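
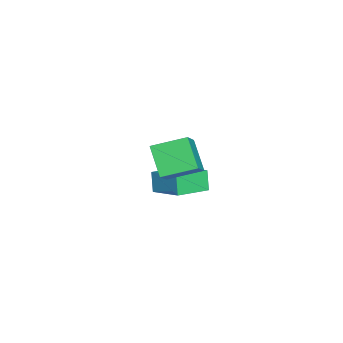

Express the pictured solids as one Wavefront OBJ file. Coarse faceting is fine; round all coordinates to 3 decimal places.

v 2.089 3.094 1.878
v 1.143 2.473 3.08
v 1.729 4.613 2.381
v 0.784 3.992 3.582
v 3.376 3.068 2.878
v 2.431 2.447 4.079
v 3.017 4.587 3.38
v 2.071 3.966 4.582
v -3.413 2.775 -2.391
v -3.846 2.621 -1.381
v -2.395 4.102 -1.752
v -2.828 3.948 -0.741
v -2.132 1.612 -2.019
v -2.565 1.458 -1.008
v -1.114 2.939 -1.379
v -1.547 2.785 -0.369
f 2 4 1
f 5 2 1
f 1 4 3
f 3 5 1
f 2 8 4
f 6 2 5
f 6 8 2
f 4 8 3
f 7 5 3
f 3 8 7
f 7 6 5
f 8 6 7
f 10 12 9
f 13 10 9
f 9 12 11
f 11 13 9
f 10 16 12
f 14 10 13
f 14 16 10
f 12 16 11
f 15 13 11
f 11 16 15
f 15 14 13
f 16 14 15



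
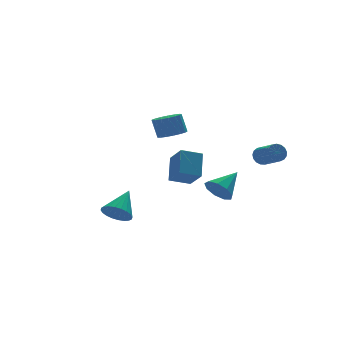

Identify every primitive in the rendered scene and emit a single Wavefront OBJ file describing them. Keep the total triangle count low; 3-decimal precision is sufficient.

v 2.221 -0.188 -2.199
v 2.761 -0.624 -2.804
v 3.679 0.368 -1.301
v 2.654 -0.035 -2.996
v 2.345 0.483 -2.816
v 1.979 0.687 -2.347
v 1.725 0.481 -1.809
v 1.704 -0.038 -1.453
v 1.925 -0.627 -1.447
v 2.285 -1.011 -1.793
v 2.615 -1.01 -2.328
v 3.73 -2.213 0.836
v 4.11 -1.966 1.229
v 4.25 -3.281 1.917
v 3.87 -3.527 1.524
v 3.853 -1.93 1.351
v 3.993 -3.245 2.039
v 3.567 -1.959 1.355
v 3.707 -3.273 2.042
v 3.318 -2.046 1.239
v 3.458 -3.36 1.927
v 3.164 -2.171 1.032
v 3.304 -3.485 1.72
v 3.14 -2.305 0.779
v 3.28 -3.62 1.467
v 3.251 -2.419 0.54
v 3.391 -3.733 1.228
v 3.471 -2.485 0.368
v 3.611 -3.8 1.056
v 3.751 -2.489 0.304
v 3.891 -3.803 0.992
v 4.026 -2.43 0.361
v 4.166 -3.744 1.049
v 4.233 -2.321 0.528
v 4.373 -3.635 1.215
v 4.325 -2.187 0.764
v 4.465 -3.501 1.452
v 4.281 -2.059 1.018
v 4.421 -3.373 1.706
v -3.771 -0.088 -2.755
v -3.15 -0.711 -2.893
v -2.589 0.848 -1.665
v -3.084 -0.49 -3.153
v -3.123 -0.209 -3.353
v -3.261 0.091 -3.462
v -3.476 0.363 -3.463
v -3.736 0.567 -3.356
v -4.001 0.672 -3.158
v -4.231 0.66 -2.898
v -4.392 0.535 -2.617
v -4.457 0.315 -2.356
v -4.418 0.033 -2.156
v -4.281 -0.267 -2.048
v -4.066 -0.539 -2.047
v -3.806 -0.743 -2.154
v -3.541 -0.847 -2.352
v -3.31 -0.836 -2.612
v 1.236 2.463 -1.641
v 1.877 3.545 -0.424
v 1.165 3.646 -2.655
v 1.807 4.728 -1.438
v 2.453 2.192 -2.042
v 3.095 3.274 -0.825
v 2.383 3.375 -3.056
v 3.024 4.457 -1.839
v 0.594 2.066 1.504
v 1.064 2.74 1.329
v 0.916 3.148 2.501
v 0.446 2.474 2.676
v 0.69 2.858 1.24
v 0.542 3.266 2.413
v 0.294 2.794 1.212
v 0.146 3.202 2.385
v -0.033 2.564 1.251
v -0.182 2.972 2.423
v -0.217 2.22 1.348
v -0.365 2.628 2.52
v -0.214 1.84 1.48
v -0.363 2.248 2.652
v -0.027 1.512 1.618
v -0.175 1.92 2.79
v 0.303 1.311 1.73
v 0.155 1.719 2.902
v 0.7 1.283 1.79
v 0.551 1.691 2.962
v 1.072 1.435 1.784
v 0.924 1.843 2.956
v 1.335 1.731 1.714
v 1.187 2.139 2.887
v 1.428 2.103 1.596
v 1.28 2.511 2.769
v 1.33 2.468 1.457
v 1.182 2.876 2.629
f 2 1 4
f 2 4 3
f 4 1 5
f 4 5 3
f 5 1 6
f 5 6 3
f 6 1 7
f 6 7 3
f 7 1 8
f 7 8 3
f 8 1 9
f 8 9 3
f 9 1 10
f 9 10 3
f 10 1 11
f 10 11 3
f 11 1 2
f 11 2 3
f 13 12 16
f 13 16 14
f 14 16 17
f 14 17 15
f 16 12 18
f 16 18 17
f 17 18 19
f 17 19 15
f 18 12 20
f 18 20 19
f 19 20 21
f 19 21 15
f 20 12 22
f 20 22 21
f 21 22 23
f 21 23 15
f 22 12 24
f 22 24 23
f 23 24 25
f 23 25 15
f 24 12 26
f 24 26 25
f 25 26 27
f 25 27 15
f 26 12 28
f 26 28 27
f 27 28 29
f 27 29 15
f 28 12 30
f 28 30 29
f 29 30 31
f 29 31 15
f 30 12 32
f 30 32 31
f 31 32 33
f 31 33 15
f 32 12 34
f 32 34 33
f 33 34 35
f 33 35 15
f 34 12 36
f 34 36 35
f 35 36 37
f 35 37 15
f 36 12 38
f 36 38 37
f 37 38 39
f 37 39 15
f 38 12 13
f 38 13 39
f 39 13 14
f 39 14 15
f 41 40 43
f 41 43 42
f 43 40 44
f 43 44 42
f 44 40 45
f 44 45 42
f 45 40 46
f 45 46 42
f 46 40 47
f 46 47 42
f 47 40 48
f 47 48 42
f 48 40 49
f 48 49 42
f 49 40 50
f 49 50 42
f 50 40 51
f 50 51 42
f 51 40 52
f 51 52 42
f 52 40 53
f 52 53 42
f 53 40 54
f 53 54 42
f 54 40 55
f 54 55 42
f 55 40 56
f 55 56 42
f 56 40 57
f 56 57 42
f 57 40 41
f 57 41 42
f 59 61 58
f 62 59 58
f 58 61 60
f 60 62 58
f 59 65 61
f 63 59 62
f 63 65 59
f 61 65 60
f 64 62 60
f 60 65 64
f 64 63 62
f 65 63 64
f 67 66 70
f 67 70 68
f 68 70 71
f 68 71 69
f 70 66 72
f 70 72 71
f 71 72 73
f 71 73 69
f 72 66 74
f 72 74 73
f 73 74 75
f 73 75 69
f 74 66 76
f 74 76 75
f 75 76 77
f 75 77 69
f 76 66 78
f 76 78 77
f 77 78 79
f 77 79 69
f 78 66 80
f 78 80 79
f 79 80 81
f 79 81 69
f 80 66 82
f 80 82 81
f 81 82 83
f 81 83 69
f 82 66 84
f 82 84 83
f 83 84 85
f 83 85 69
f 84 66 86
f 84 86 85
f 85 86 87
f 85 87 69
f 86 66 88
f 86 88 87
f 87 88 89
f 87 89 69
f 88 66 90
f 88 90 89
f 89 90 91
f 89 91 69
f 90 66 92
f 90 92 91
f 91 92 93
f 91 93 69
f 92 66 67
f 92 67 93
f 93 67 68
f 93 68 69



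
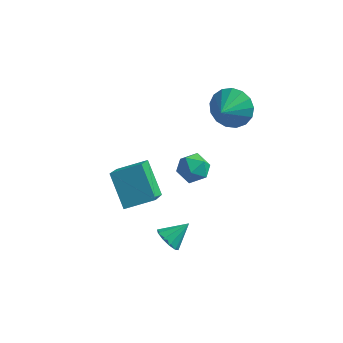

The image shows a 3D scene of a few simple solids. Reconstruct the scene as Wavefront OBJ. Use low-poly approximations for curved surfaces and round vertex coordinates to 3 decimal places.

v -0.577 -2.832 -2.401
v -0.203 -2.698 -2.916
v 0.117 -2.148 -1.719
v -0.493 -2.421 -2.898
v -0.816 -2.301 -2.691
v -1.047 -2.384 -2.373
v -1.099 -2.638 -2.066
v -0.951 -2.966 -1.887
v -0.66 -3.243 -1.905
v -0.338 -3.363 -2.112
v -0.107 -3.28 -2.43
v -0.055 -3.026 -2.737
v 0.849 1.253 3.159
v 1.797 1.036 3.04
v 0.691 0.227 3.781
v 1.787 1.28 3.441
v 1.562 1.518 3.776
v 1.173 1.696 3.97
v 0.71 1.772 3.979
v 0.279 1.729 3.799
v -0.021 1.577 3.473
v -0.123 1.35 3.074
v -0.002 1.102 2.696
v 0.314 0.888 2.423
v 0.752 0.758 2.319
v 1.213 0.741 2.407
v 1.59 0.841 2.667
v -3.553 -0.621 -0.743
v -3.377 -1.921 0.385
v -2.362 -0.053 -0.274
v -2.187 -1.353 0.854
v -2.633 -1.547 -1.954
v -2.458 -2.847 -0.826
v -1.443 -0.979 -1.485
v -1.267 -2.279 -0.357
v 0.598 -1.69 2.365
v 0.802 -2.038 1.712
v -0.502 -1.402 1.868
v -0.298 -1.75 1.215
v -0.425 -2.165 1.848
v 0.255 -2.343 2.155
v 0.045 -1.097 1.425
v 0.725 -1.275 1.732
v 0.46 -1.672 1.131
v 0.17 -2.332 1.393
v 0.13 -1.108 2.187
v -0.16 -1.768 2.449
f 2 1 4
f 2 4 3
f 4 1 5
f 4 5 3
f 5 1 6
f 5 6 3
f 6 1 7
f 6 7 3
f 7 1 8
f 7 8 3
f 8 1 9
f 8 9 3
f 9 1 10
f 9 10 3
f 10 1 11
f 10 11 3
f 11 1 12
f 11 12 3
f 12 1 2
f 12 2 3
f 14 13 16
f 14 16 15
f 16 13 17
f 16 17 15
f 17 13 18
f 17 18 15
f 18 13 19
f 18 19 15
f 19 13 20
f 19 20 15
f 20 13 21
f 20 21 15
f 21 13 22
f 21 22 15
f 22 13 23
f 22 23 15
f 23 13 24
f 23 24 15
f 24 13 25
f 24 25 15
f 25 13 26
f 25 26 15
f 26 13 27
f 26 27 15
f 27 13 14
f 27 14 15
f 29 31 28
f 32 29 28
f 28 31 30
f 30 32 28
f 29 35 31
f 33 29 32
f 33 35 29
f 31 35 30
f 34 32 30
f 30 35 34
f 34 33 32
f 35 33 34
f 36 47 41
f 36 41 37
f 36 37 43
f 36 43 46
f 36 46 47
f 37 41 45
f 41 47 40
f 47 46 38
f 46 43 42
f 43 37 44
f 39 45 40
f 39 40 38
f 39 38 42
f 39 42 44
f 39 44 45
f 40 45 41
f 38 40 47
f 42 38 46
f 44 42 43
f 45 44 37



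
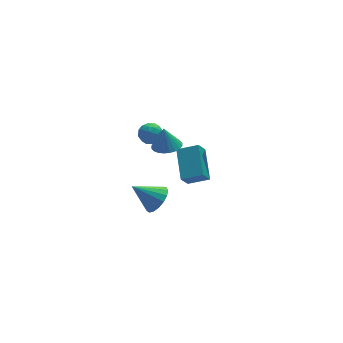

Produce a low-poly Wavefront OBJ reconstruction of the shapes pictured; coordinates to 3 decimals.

v 0.827 -1.361 -0.089
v 1.245 0.53 0.89
v -0.338 -0.844 -0.59
v 0.08 1.047 0.388
v 1.38 -1.007 -1.008
v 1.798 0.884 -0.03
v 0.215 -0.49 -1.51
v 0.633 1.401 -0.531
v -1.707 1.943 2.368
v -0.963 1.768 2.516
v -1.797 0.932 1.624
v -1.053 0.757 1.772
v -1.587 0.69 2.334
v -1.532 1.316 2.793
v -1.228 1.384 1.347
v -1.173 2.01 1.806
v -0.667 1.423 1.885
v -0.889 0.994 2.495
v -1.871 1.706 1.645
v -2.093 1.277 2.255
v -1.327 1.945 2.507
v -1.433 0.755 1.633
v -1.747 0.716 1.963
v -1.31 0.614 2.05
v -1.661 1.678 2.671
v -1.224 1.576 2.757
v -1.591 0.942 2.65
v -1.536 1.124 1.383
v -1.099 1.022 1.469
v -1.45 2.086 2.09
v -1.013 1.984 2.177
v -1.169 1.758 1.49
v -0.716 1.639 2.223
v -0.769 1.044 1.786
v -0.872 1.413 1.536
v -0.839 1.781 1.806
v -0.847 1.387 2.582
v -0.9 0.792 2.144
v -1.214 0.753 2.474
v -1.181 1.121 2.745
v -0.673 1.184 2.21
v -1.86 1.908 1.996
v -1.913 1.313 1.558
v -1.579 1.579 1.395
v -1.546 1.947 1.666
v -1.991 1.656 2.354
v -2.044 1.061 1.917
v -1.921 0.919 2.334
v -1.888 1.287 2.604
v -2.087 1.516 1.93
v -1.319 -1.245 3.22
v -0.465 -1.032 3.229
v -1.401 -0.975 4.56
v -0.609 -0.728 3.159
v -0.861 -0.503 3.099
v -1.183 -0.391 3.056
v -1.525 -0.409 3.039
v -1.836 -0.554 3.049
v -2.068 -0.804 3.085
v -2.187 -1.121 3.142
v -2.173 -1.457 3.21
v -2.029 -1.761 3.28
v -1.777 -1.986 3.341
v -1.455 -2.099 3.383
v -1.113 -2.081 3.401
v -0.802 -1.936 3.39
v -0.569 -1.686 3.354
v -0.451 -1.368 3.298
v -1.042 1.275 -4.267
v -0.328 1.632 -3.632
v -2.398 1.865 -3.073
v -0.422 2.01 -3.926
v -0.659 2.22 -4.298
v -0.983 2.213 -4.663
v -1.321 1.992 -4.937
v -1.595 1.606 -5.058
v -1.742 1.145 -4.997
v -1.729 0.713 -4.769
v -1.559 0.41 -4.426
v -1.27 0.306 -4.047
v -0.929 0.423 -3.718
v -0.614 0.736 -3.514
v -0.397 1.172 -3.483
f 2 4 1
f 5 2 1
f 1 4 3
f 3 5 1
f 2 8 4
f 6 2 5
f 6 8 2
f 4 8 3
f 7 5 3
f 3 8 7
f 7 6 5
f 8 6 7
f 9 46 25
f 46 20 49
f 25 49 14
f 46 49 25
f 9 25 21
f 25 14 26
f 21 26 10
f 25 26 21
f 9 21 30
f 21 10 31
f 30 31 16
f 21 31 30
f 9 30 42
f 30 16 45
f 42 45 19
f 30 45 42
f 9 42 46
f 42 19 50
f 46 50 20
f 42 50 46
f 10 26 37
f 26 14 40
f 37 40 18
f 26 40 37
f 14 49 27
f 49 20 48
f 27 48 13
f 49 48 27
f 20 50 47
f 50 19 43
f 47 43 11
f 50 43 47
f 19 45 44
f 45 16 32
f 44 32 15
f 45 32 44
f 16 31 36
f 31 10 33
f 36 33 17
f 31 33 36
f 12 38 24
f 38 18 39
f 24 39 13
f 38 39 24
f 12 24 22
f 24 13 23
f 22 23 11
f 24 23 22
f 12 22 29
f 22 11 28
f 29 28 15
f 22 28 29
f 12 29 34
f 29 15 35
f 34 35 17
f 29 35 34
f 12 34 38
f 34 17 41
f 38 41 18
f 34 41 38
f 13 39 27
f 39 18 40
f 27 40 14
f 39 40 27
f 11 23 47
f 23 13 48
f 47 48 20
f 23 48 47
f 15 28 44
f 28 11 43
f 44 43 19
f 28 43 44
f 17 35 36
f 35 15 32
f 36 32 16
f 35 32 36
f 18 41 37
f 41 17 33
f 37 33 10
f 41 33 37
f 52 51 54
f 52 54 53
f 54 51 55
f 54 55 53
f 55 51 56
f 55 56 53
f 56 51 57
f 56 57 53
f 57 51 58
f 57 58 53
f 58 51 59
f 58 59 53
f 59 51 60
f 59 60 53
f 60 51 61
f 60 61 53
f 61 51 62
f 61 62 53
f 62 51 63
f 62 63 53
f 63 51 64
f 63 64 53
f 64 51 65
f 64 65 53
f 65 51 66
f 65 66 53
f 66 51 67
f 66 67 53
f 67 51 68
f 67 68 53
f 68 51 52
f 68 52 53
f 70 69 72
f 70 72 71
f 72 69 73
f 72 73 71
f 73 69 74
f 73 74 71
f 74 69 75
f 74 75 71
f 75 69 76
f 75 76 71
f 76 69 77
f 76 77 71
f 77 69 78
f 77 78 71
f 78 69 79
f 78 79 71
f 79 69 80
f 79 80 71
f 80 69 81
f 80 81 71
f 81 69 82
f 81 82 71
f 82 69 83
f 82 83 71
f 83 69 70
f 83 70 71



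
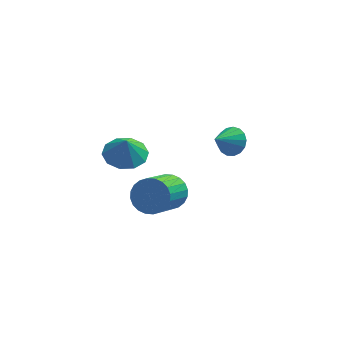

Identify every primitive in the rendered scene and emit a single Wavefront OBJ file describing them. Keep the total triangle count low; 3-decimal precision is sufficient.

v -0.232 -1.579 -1.682
v 0.293 -1.303 -0.966
v -0.523 -2.924 0.259
v -1.048 -3.201 -0.458
v -0.009 -1.109 -0.911
v -0.826 -2.731 0.313
v -0.345 -0.987 -0.974
v -1.162 -2.609 0.251
v -0.664 -0.955 -1.145
v -1.48 -2.577 0.08
v -0.917 -1.019 -1.397
v -1.733 -2.64 -0.172
v -1.065 -1.167 -1.693
v -1.882 -2.789 -0.468
v -1.087 -1.378 -1.987
v -1.904 -3 -0.762
v -0.979 -1.62 -2.235
v -1.795 -3.242 -1.01
v -0.757 -1.856 -2.399
v -1.573 -3.477 -1.174
v -0.454 -2.049 -2.453
v -1.271 -3.671 -1.229
v -0.118 -2.171 -2.391
v -0.935 -3.793 -1.166
v 0.2 -2.203 -2.22
v -0.616 -3.825 -0.995
v 0.453 -2.14 -1.968
v -0.363 -3.761 -0.743
v 0.602 -1.991 -1.672
v -0.215 -3.613 -0.447
v 0.624 -1.78 -1.378
v -0.193 -3.402 -0.153
v 0.515 -1.538 -1.13
v -0.301 -3.16 0.095
v 2.853 2.957 -2.202
v 3.424 2.372 -2.137
v 2.007 2.223 -1.378
v 3.504 2.614 -1.839
v 3.434 2.935 -1.624
v 3.232 3.261 -1.542
v 2.943 3.517 -1.61
v 2.633 3.645 -1.815
v 2.374 3.615 -2.108
v 2.224 3.435 -2.422
v 2.218 3.144 -2.686
v 2.358 2.811 -2.839
v 2.611 2.511 -2.847
v 2.92 2.313 -2.706
v 3.213 2.263 -2.45
v -2.081 2.615 -2.626
v -1.24 3.3 -2.52
v -2.019 2.365 -1.494
v -1.807 3.648 -2.412
v -2.478 3.601 -2.386
v -2.998 3.178 -2.451
v -3.167 2.539 -2.583
v -2.922 1.929 -2.731
v -2.355 1.582 -2.839
v -1.683 1.629 -2.865
v -1.164 2.052 -2.8
v -0.994 2.691 -2.668
f 2 1 5
f 2 5 3
f 3 5 6
f 3 6 4
f 5 1 7
f 5 7 6
f 6 7 8
f 6 8 4
f 7 1 9
f 7 9 8
f 8 9 10
f 8 10 4
f 9 1 11
f 9 11 10
f 10 11 12
f 10 12 4
f 11 1 13
f 11 13 12
f 12 13 14
f 12 14 4
f 13 1 15
f 13 15 14
f 14 15 16
f 14 16 4
f 15 1 17
f 15 17 16
f 16 17 18
f 16 18 4
f 17 1 19
f 17 19 18
f 18 19 20
f 18 20 4
f 19 1 21
f 19 21 20
f 20 21 22
f 20 22 4
f 21 1 23
f 21 23 22
f 22 23 24
f 22 24 4
f 23 1 25
f 23 25 24
f 24 25 26
f 24 26 4
f 25 1 27
f 25 27 26
f 26 27 28
f 26 28 4
f 27 1 29
f 27 29 28
f 28 29 30
f 28 30 4
f 29 1 31
f 29 31 30
f 30 31 32
f 30 32 4
f 31 1 33
f 31 33 32
f 32 33 34
f 32 34 4
f 33 1 2
f 33 2 34
f 34 2 3
f 34 3 4
f 36 35 38
f 36 38 37
f 38 35 39
f 38 39 37
f 39 35 40
f 39 40 37
f 40 35 41
f 40 41 37
f 41 35 42
f 41 42 37
f 42 35 43
f 42 43 37
f 43 35 44
f 43 44 37
f 44 35 45
f 44 45 37
f 45 35 46
f 45 46 37
f 46 35 47
f 46 47 37
f 47 35 48
f 47 48 37
f 48 35 49
f 48 49 37
f 49 35 36
f 49 36 37
f 51 50 53
f 51 53 52
f 53 50 54
f 53 54 52
f 54 50 55
f 54 55 52
f 55 50 56
f 55 56 52
f 56 50 57
f 56 57 52
f 57 50 58
f 57 58 52
f 58 50 59
f 58 59 52
f 59 50 60
f 59 60 52
f 60 50 61
f 60 61 52
f 61 50 51
f 61 51 52



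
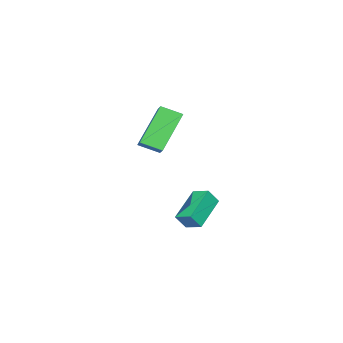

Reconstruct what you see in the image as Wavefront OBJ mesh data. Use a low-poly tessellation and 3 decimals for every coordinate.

v -0.803 -2.715 2.81
v -0.429 -3.552 3.209
v -0.174 -2.2 3.3
v 0.201 -3.037 3.699
v 0.539 -2.863 1.241
v 0.914 -3.7 1.64
v 1.169 -2.348 1.731
v 1.543 -3.185 2.13
v -1.681 -2.104 -2.285
v -1.566 -1.309 -2.007
v -0.13 -2.04 -3.113
v -0.015 -1.244 -2.836
v -1.305 -2.396 -1.604
v -1.19 -1.6 -1.327
v 0.246 -2.331 -2.433
v 0.361 -1.536 -2.155
f 2 4 1
f 5 2 1
f 1 4 3
f 3 5 1
f 2 8 4
f 6 2 5
f 6 8 2
f 4 8 3
f 7 5 3
f 3 8 7
f 7 6 5
f 8 6 7
f 10 12 9
f 13 10 9
f 9 12 11
f 11 13 9
f 10 16 12
f 14 10 13
f 14 16 10
f 12 16 11
f 15 13 11
f 11 16 15
f 15 14 13
f 16 14 15



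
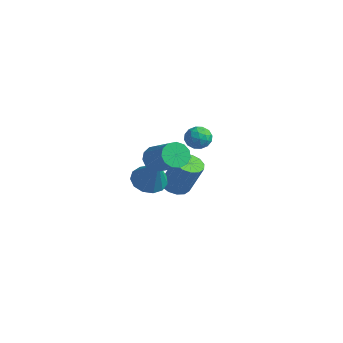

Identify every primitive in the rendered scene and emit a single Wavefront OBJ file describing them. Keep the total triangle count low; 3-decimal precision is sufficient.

v -0.302 -0.956 -0.328
v 0.287 -0.307 -0.609
v 0.742 -1.204 1.288
v -0.08 -0.063 -0.335
v -0.517 -0.103 -0.058
v -0.885 -0.413 0.132
v -1.069 -0.896 0.177
v -1.009 -1.398 0.061
v -0.725 -1.759 -0.178
v -0.306 -1.866 -0.465
v 0.114 -1.683 -0.708
v 0.401 -1.27 -0.831
v 0.466 -0.757 -0.794
v -2.488 3.313 0.719
v -1.918 3.675 1.037
v -1.782 3.025 -0.217
v -1.212 3.387 0.101
v -1.466 2.753 0.402
v -1.902 2.931 0.981
v -1.798 3.769 -0.161
v -2.234 3.947 0.418
v -1.491 3.957 0.493
v -1.286 3.329 0.841
v -2.414 3.371 -0.021
v -2.209 2.743 0.327
v -2.265 3.519 0.961
v -1.435 3.181 -0.141
v -1.584 2.808 0.036
v -1.249 3.021 0.223
v -2.256 3.082 0.927
v -1.921 3.295 1.114
v -1.655 2.753 0.741
v -1.779 3.405 -0.294
v -1.444 3.618 -0.107
v -2.451 3.679 0.597
v -2.116 3.892 0.784
v -2.045 3.947 0.079
v -1.679 3.898 0.828
v -1.264 3.729 0.277
v -1.608 3.953 0.123
v -1.865 4.058 0.464
v -1.559 3.529 1.032
v -1.144 3.359 0.482
v -1.293 2.987 0.659
v -1.549 3.091 0.999
v -1.308 3.694 0.712
v -2.556 3.341 0.338
v -2.141 3.171 -0.212
v -2.151 3.609 -0.179
v -2.407 3.713 0.161
v -2.436 2.971 0.543
v -2.021 2.802 -0.008
v -1.835 2.642 0.356
v -2.092 2.747 0.697
v -2.392 3.006 0.108
v -4.195 3.783 -4.212
v -3.539 3.35 -4.446
v -2.69 3.604 -2.543
v -3.345 4.037 -2.308
v -3.446 3.791 -4.547
v -2.597 4.045 -2.643
v -3.591 4.23 -4.541
v -2.742 4.484 -2.637
v -3.927 4.526 -4.431
v -3.078 4.781 -2.527
v -4.349 4.587 -4.251
v -3.499 4.842 -2.347
v -4.721 4.393 -4.059
v -3.872 4.647 -2.155
v -4.926 4.004 -3.915
v -4.077 4.259 -2.011
v -4.899 3.546 -3.866
v -4.05 3.8 -1.962
v -4.648 3.162 -3.926
v -3.799 3.417 -2.023
v -4.254 2.976 -4.078
v -3.405 3.23 -2.174
v -3.84 3.046 -4.271
v -2.991 3.3 -2.368
v 1.09 -1.576 1.93
v 1.477 -1.661 1.293
v 3.116 -1.848 2.313
v 2.73 -1.764 2.95
v 1.473 -1.247 1.376
v 3.112 -1.434 2.395
v 1.347 -0.937 1.634
v 2.987 -1.124 2.654
v 1.14 -0.83 1.987
v 2.78 -1.017 3.006
v 0.917 -0.96 2.321
v 2.557 -1.148 3.341
v 0.749 -1.286 2.532
v 2.389 -1.473 3.551
v 0.689 -1.704 2.551
v 2.329 -1.891 3.571
v 0.757 -2.081 2.373
v 2.397 -2.269 3.393
v 0.93 -2.298 2.055
v 2.57 -2.486 3.075
v 1.154 -2.286 1.697
v 2.794 -2.473 2.716
v 1.358 -2.049 1.413
v 2.998 -2.236 2.432
f 2 1 4
f 2 4 3
f 4 1 5
f 4 5 3
f 5 1 6
f 5 6 3
f 6 1 7
f 6 7 3
f 7 1 8
f 7 8 3
f 8 1 9
f 8 9 3
f 9 1 10
f 9 10 3
f 10 1 11
f 10 11 3
f 11 1 12
f 11 12 3
f 12 1 13
f 12 13 3
f 13 1 2
f 13 2 3
f 14 51 30
f 51 25 54
f 30 54 19
f 51 54 30
f 14 30 26
f 30 19 31
f 26 31 15
f 30 31 26
f 14 26 35
f 26 15 36
f 35 36 21
f 26 36 35
f 14 35 47
f 35 21 50
f 47 50 24
f 35 50 47
f 14 47 51
f 47 24 55
f 51 55 25
f 47 55 51
f 15 31 42
f 31 19 45
f 42 45 23
f 31 45 42
f 19 54 32
f 54 25 53
f 32 53 18
f 54 53 32
f 25 55 52
f 55 24 48
f 52 48 16
f 55 48 52
f 24 50 49
f 50 21 37
f 49 37 20
f 50 37 49
f 21 36 41
f 36 15 38
f 41 38 22
f 36 38 41
f 17 43 29
f 43 23 44
f 29 44 18
f 43 44 29
f 17 29 27
f 29 18 28
f 27 28 16
f 29 28 27
f 17 27 34
f 27 16 33
f 34 33 20
f 27 33 34
f 17 34 39
f 34 20 40
f 39 40 22
f 34 40 39
f 17 39 43
f 39 22 46
f 43 46 23
f 39 46 43
f 18 44 32
f 44 23 45
f 32 45 19
f 44 45 32
f 16 28 52
f 28 18 53
f 52 53 25
f 28 53 52
f 20 33 49
f 33 16 48
f 49 48 24
f 33 48 49
f 22 40 41
f 40 20 37
f 41 37 21
f 40 37 41
f 23 46 42
f 46 22 38
f 42 38 15
f 46 38 42
f 57 56 60
f 57 60 58
f 58 60 61
f 58 61 59
f 60 56 62
f 60 62 61
f 61 62 63
f 61 63 59
f 62 56 64
f 62 64 63
f 63 64 65
f 63 65 59
f 64 56 66
f 64 66 65
f 65 66 67
f 65 67 59
f 66 56 68
f 66 68 67
f 67 68 69
f 67 69 59
f 68 56 70
f 68 70 69
f 69 70 71
f 69 71 59
f 70 56 72
f 70 72 71
f 71 72 73
f 71 73 59
f 72 56 74
f 72 74 73
f 73 74 75
f 73 75 59
f 74 56 76
f 74 76 75
f 75 76 77
f 75 77 59
f 76 56 78
f 76 78 77
f 77 78 79
f 77 79 59
f 78 56 57
f 78 57 79
f 79 57 58
f 79 58 59
f 81 80 84
f 81 84 82
f 82 84 85
f 82 85 83
f 84 80 86
f 84 86 85
f 85 86 87
f 85 87 83
f 86 80 88
f 86 88 87
f 87 88 89
f 87 89 83
f 88 80 90
f 88 90 89
f 89 90 91
f 89 91 83
f 90 80 92
f 90 92 91
f 91 92 93
f 91 93 83
f 92 80 94
f 92 94 93
f 93 94 95
f 93 95 83
f 94 80 96
f 94 96 95
f 95 96 97
f 95 97 83
f 96 80 98
f 96 98 97
f 97 98 99
f 97 99 83
f 98 80 100
f 98 100 99
f 99 100 101
f 99 101 83
f 100 80 102
f 100 102 101
f 101 102 103
f 101 103 83
f 102 80 81
f 102 81 103
f 103 81 82
f 103 82 83



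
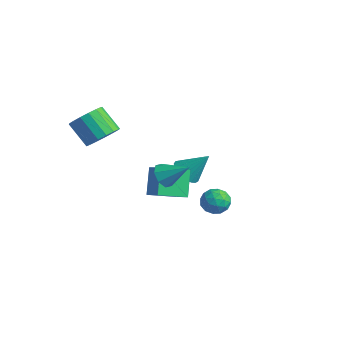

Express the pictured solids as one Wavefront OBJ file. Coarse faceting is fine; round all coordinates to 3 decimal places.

v -2.546 -2.897 2.09
v -1.92 -2.739 2.746
v -2.968 -2.984 3.805
v -3.594 -3.143 3.15
v -2.093 -2.342 2.667
v -3.141 -2.587 3.726
v -2.37 -2.072 2.456
v -3.417 -2.317 3.515
v -2.687 -1.991 2.161
v -3.734 -2.236 3.22
v -2.972 -2.118 1.85
v -4.019 -2.363 2.909
v -3.159 -2.423 1.594
v -4.207 -2.668 2.654
v -3.206 -2.837 1.452
v -4.254 -3.082 2.511
v -3.102 -3.265 1.456
v -4.149 -3.51 2.515
v -2.87 -3.609 1.605
v -3.918 -3.854 2.665
v -2.565 -3.789 1.866
v -3.612 -4.034 2.925
v -2.255 -3.766 2.178
v -3.302 -4.011 3.237
v -2.012 -3.543 2.47
v -3.059 -3.788 3.529
v -1.891 -3.173 2.675
v -2.939 -3.418 3.734
v -3.691 2.791 -3.084
v -2.96 2.537 -3.384
v -2.909 3.589 -1.856
v -3.005 2.837 -3.55
v -3.169 3.128 -3.635
v -3.423 3.361 -3.625
v -3.724 3.496 -3.521
v -4.018 3.509 -3.342
v -4.256 3.397 -3.118
v -4.397 3.181 -2.888
v -4.415 2.897 -2.693
v -4.308 2.595 -2.565
v -4.094 2.327 -2.526
v -3.81 2.139 -2.585
v -3.506 2.064 -2.729
v -3.234 2.114 -2.935
v -3.04 2.282 -3.167
v -2.148 -0.581 -0.646
v -1.205 -0.628 -0.142
v -1.78 0.898 -1.196
v -0.837 0.851 -0.692
v -1.483 -1.231 -1.948
v -0.54 -1.278 -1.444
v -1.115 0.248 -2.498
v -0.172 0.201 -1.994
v 2.065 0.425 -0.959
v 2.718 0.181 -1.253
v 2.042 -0.541 -0.207
v 2.695 -0.785 -0.501
v 2.681 -0.158 -0.076
v 2.696 0.439 -0.541
v 2.064 -0.799 -0.919
v 2.079 -0.202 -1.384
v 2.718 -0.575 -1.228
v 3.1 -0.179 -0.707
v 1.66 -0.181 -0.753
v 2.042 0.215 -0.232
v 2.393 0.388 -1.172
v 2.367 -0.748 -0.288
v 2.358 -0.38 -0.039
v 2.743 -0.523 -0.211
v 2.38 0.54 -0.754
v 2.764 0.396 -0.926
v 2.743 0.197 -0.235
v 1.996 -0.756 -0.534
v 2.38 -0.9 -0.706
v 2.017 0.163 -1.249
v 2.402 0.02 -1.421
v 2.017 -0.557 -1.225
v 2.778 -0.2 -1.33
v 2.764 -0.768 -0.888
v 2.393 -0.776 -1.133
v 2.402 -0.425 -1.407
v 3.002 0.033 -1.024
v 2.988 -0.535 -0.582
v 2.98 -0.167 -0.332
v 2.988 0.184 -0.606
v 3.002 -0.412 -1.009
v 1.772 0.175 -0.878
v 1.758 -0.393 -0.436
v 1.772 -0.544 -0.854
v 1.78 -0.193 -1.128
v 1.996 0.408 -0.572
v 1.982 -0.16 -0.13
v 2.358 0.065 -0.053
v 2.367 0.416 -0.327
v 1.758 0.052 -0.451
v 2.383 -3.097 2.159
v 2.71 -2.901 1.583
v 3.357 -2.423 2.941
v 2.345 -2.552 1.737
v 2.002 -2.522 2.138
v 1.882 -2.829 2.551
v 2.056 -3.292 2.734
v 2.421 -3.642 2.58
v 2.763 -3.672 2.18
v 2.883 -3.365 1.767
f 2 1 5
f 2 5 3
f 3 5 6
f 3 6 4
f 5 1 7
f 5 7 6
f 6 7 8
f 6 8 4
f 7 1 9
f 7 9 8
f 8 9 10
f 8 10 4
f 9 1 11
f 9 11 10
f 10 11 12
f 10 12 4
f 11 1 13
f 11 13 12
f 12 13 14
f 12 14 4
f 13 1 15
f 13 15 14
f 14 15 16
f 14 16 4
f 15 1 17
f 15 17 16
f 16 17 18
f 16 18 4
f 17 1 19
f 17 19 18
f 18 19 20
f 18 20 4
f 19 1 21
f 19 21 20
f 20 21 22
f 20 22 4
f 21 1 23
f 21 23 22
f 22 23 24
f 22 24 4
f 23 1 25
f 23 25 24
f 24 25 26
f 24 26 4
f 25 1 27
f 25 27 26
f 26 27 28
f 26 28 4
f 27 1 2
f 27 2 28
f 28 2 3
f 28 3 4
f 30 29 32
f 30 32 31
f 32 29 33
f 32 33 31
f 33 29 34
f 33 34 31
f 34 29 35
f 34 35 31
f 35 29 36
f 35 36 31
f 36 29 37
f 36 37 31
f 37 29 38
f 37 38 31
f 38 29 39
f 38 39 31
f 39 29 40
f 39 40 31
f 40 29 41
f 40 41 31
f 41 29 42
f 41 42 31
f 42 29 43
f 42 43 31
f 43 29 44
f 43 44 31
f 44 29 45
f 44 45 31
f 45 29 30
f 45 30 31
f 47 49 46
f 50 47 46
f 46 49 48
f 48 50 46
f 47 53 49
f 51 47 50
f 51 53 47
f 49 53 48
f 52 50 48
f 48 53 52
f 52 51 50
f 53 51 52
f 54 91 70
f 91 65 94
f 70 94 59
f 91 94 70
f 54 70 66
f 70 59 71
f 66 71 55
f 70 71 66
f 54 66 75
f 66 55 76
f 75 76 61
f 66 76 75
f 54 75 87
f 75 61 90
f 87 90 64
f 75 90 87
f 54 87 91
f 87 64 95
f 91 95 65
f 87 95 91
f 55 71 82
f 71 59 85
f 82 85 63
f 71 85 82
f 59 94 72
f 94 65 93
f 72 93 58
f 94 93 72
f 65 95 92
f 95 64 88
f 92 88 56
f 95 88 92
f 64 90 89
f 90 61 77
f 89 77 60
f 90 77 89
f 61 76 81
f 76 55 78
f 81 78 62
f 76 78 81
f 57 83 69
f 83 63 84
f 69 84 58
f 83 84 69
f 57 69 67
f 69 58 68
f 67 68 56
f 69 68 67
f 57 67 74
f 67 56 73
f 74 73 60
f 67 73 74
f 57 74 79
f 74 60 80
f 79 80 62
f 74 80 79
f 57 79 83
f 79 62 86
f 83 86 63
f 79 86 83
f 58 84 72
f 84 63 85
f 72 85 59
f 84 85 72
f 56 68 92
f 68 58 93
f 92 93 65
f 68 93 92
f 60 73 89
f 73 56 88
f 89 88 64
f 73 88 89
f 62 80 81
f 80 60 77
f 81 77 61
f 80 77 81
f 63 86 82
f 86 62 78
f 82 78 55
f 86 78 82
f 97 96 99
f 97 99 98
f 99 96 100
f 99 100 98
f 100 96 101
f 100 101 98
f 101 96 102
f 101 102 98
f 102 96 103
f 102 103 98
f 103 96 104
f 103 104 98
f 104 96 105
f 104 105 98
f 105 96 97
f 105 97 98



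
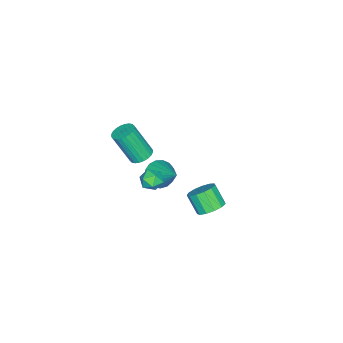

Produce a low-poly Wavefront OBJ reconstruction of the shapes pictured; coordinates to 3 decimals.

v -1.178 4.167 -2.277
v -0.679 4.599 -1.807
v -0.963 3.844 -0.813
v -1.462 3.413 -1.283
v -1.09 4.796 -1.774
v -1.373 4.041 -0.78
v -1.528 4.794 -1.901
v -1.811 4.039 -0.907
v -1.855 4.593 -2.147
v -2.139 3.838 -1.153
v -1.968 4.256 -2.435
v -2.251 3.502 -1.441
v -1.83 3.892 -2.672
v -2.113 3.137 -1.678
v -1.485 3.615 -2.784
v -1.768 2.86 -1.79
v -1.042 3.513 -2.735
v -1.326 2.758 -1.741
v -0.643 3.619 -2.541
v -0.927 2.865 -1.547
v -0.414 3.9 -2.263
v -0.697 3.145 -1.269
v -0.427 4.265 -1.989
v -0.711 3.51 -0.995
v -3.609 -0.185 -3.57
v -2.779 -0.484 -3.748
v -2.791 1.285 -2.23
v -2.844 -0.178 -4.044
v -3.084 0.126 -4.231
v -3.444 0.359 -4.267
v -3.842 0.468 -4.144
v -4.187 0.427 -3.888
v -4.399 0.246 -3.56
v -4.43 -0.034 -3.234
v -4.273 -0.349 -2.985
v -3.963 -0.626 -2.87
v -3.573 -0.801 -2.915
v -3.19 -0.836 -3.11
v -2.904 -0.722 -3.411
v 0.519 1.022 2.291
v 1.137 1.25 2.322
v 1.38 0.347 4.101
v 0.761 0.118 4.069
v 1.007 1.441 2.437
v 1.25 0.537 4.216
v 0.803 1.568 2.529
v 1.046 0.664 4.308
v 0.555 1.611 2.585
v 0.798 0.708 4.364
v 0.302 1.565 2.596
v 0.545 0.662 4.375
v 0.082 1.436 2.561
v 0.325 0.533 4.34
v -0.072 1.244 2.484
v 0.171 0.341 4.263
v -0.136 1.019 2.378
v 0.107 0.115 4.157
v -0.1 0.793 2.259
v 0.143 -0.11 4.038
v 0.03 0.603 2.144
v 0.273 -0.301 3.923
v 0.234 0.476 2.052
v 0.477 -0.428 3.831
v 0.482 0.432 1.996
v 0.725 -0.471 3.775
v 0.735 0.478 1.985
v 0.978 -0.425 3.764
v 0.955 0.607 2.02
v 1.198 -0.296 3.799
v 1.109 0.799 2.097
v 1.352 -0.104 3.876
v 1.173 1.025 2.203
v 1.416 0.121 3.982
v 0.607 2.153 0.786
v 1.267 2.237 0.63
v 0.893 1.583 1.69
v 1.553 1.667 1.534
v 1.178 2.203 1.732
v 1.001 2.555 1.173
v 1.159 1.265 1.147
v 0.982 1.617 0.588
v 1.608 1.688 0.853
v 1.62 2.268 1.215
v 0.54 1.552 1.105
v 0.552 2.132 1.467
f 2 1 5
f 2 5 3
f 3 5 6
f 3 6 4
f 5 1 7
f 5 7 6
f 6 7 8
f 6 8 4
f 7 1 9
f 7 9 8
f 8 9 10
f 8 10 4
f 9 1 11
f 9 11 10
f 10 11 12
f 10 12 4
f 11 1 13
f 11 13 12
f 12 13 14
f 12 14 4
f 13 1 15
f 13 15 14
f 14 15 16
f 14 16 4
f 15 1 17
f 15 17 16
f 16 17 18
f 16 18 4
f 17 1 19
f 17 19 18
f 18 19 20
f 18 20 4
f 19 1 21
f 19 21 20
f 20 21 22
f 20 22 4
f 21 1 23
f 21 23 22
f 22 23 24
f 22 24 4
f 23 1 2
f 23 2 24
f 24 2 3
f 24 3 4
f 26 25 28
f 26 28 27
f 28 25 29
f 28 29 27
f 29 25 30
f 29 30 27
f 30 25 31
f 30 31 27
f 31 25 32
f 31 32 27
f 32 25 33
f 32 33 27
f 33 25 34
f 33 34 27
f 34 25 35
f 34 35 27
f 35 25 36
f 35 36 27
f 36 25 37
f 36 37 27
f 37 25 38
f 37 38 27
f 38 25 39
f 38 39 27
f 39 25 26
f 39 26 27
f 41 40 44
f 41 44 42
f 42 44 45
f 42 45 43
f 44 40 46
f 44 46 45
f 45 46 47
f 45 47 43
f 46 40 48
f 46 48 47
f 47 48 49
f 47 49 43
f 48 40 50
f 48 50 49
f 49 50 51
f 49 51 43
f 50 40 52
f 50 52 51
f 51 52 53
f 51 53 43
f 52 40 54
f 52 54 53
f 53 54 55
f 53 55 43
f 54 40 56
f 54 56 55
f 55 56 57
f 55 57 43
f 56 40 58
f 56 58 57
f 57 58 59
f 57 59 43
f 58 40 60
f 58 60 59
f 59 60 61
f 59 61 43
f 60 40 62
f 60 62 61
f 61 62 63
f 61 63 43
f 62 40 64
f 62 64 63
f 63 64 65
f 63 65 43
f 64 40 66
f 64 66 65
f 65 66 67
f 65 67 43
f 66 40 68
f 66 68 67
f 67 68 69
f 67 69 43
f 68 40 70
f 68 70 69
f 69 70 71
f 69 71 43
f 70 40 72
f 70 72 71
f 71 72 73
f 71 73 43
f 72 40 41
f 72 41 73
f 73 41 42
f 73 42 43
f 74 85 79
f 74 79 75
f 74 75 81
f 74 81 84
f 74 84 85
f 75 79 83
f 79 85 78
f 85 84 76
f 84 81 80
f 81 75 82
f 77 83 78
f 77 78 76
f 77 76 80
f 77 80 82
f 77 82 83
f 78 83 79
f 76 78 85
f 80 76 84
f 82 80 81
f 83 82 75



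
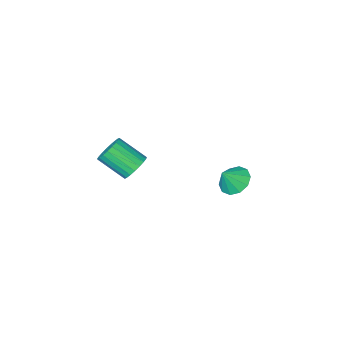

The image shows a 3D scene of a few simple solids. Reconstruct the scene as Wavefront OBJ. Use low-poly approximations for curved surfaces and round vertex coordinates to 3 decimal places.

v 3.268 -3.183 3.364
v 3.639 -3.54 2.638
v 4.584 -4.775 3.731
v 4.212 -4.417 4.456
v 3.882 -3.275 2.727
v 4.827 -4.51 3.819
v 4.019 -2.995 2.926
v 4.964 -4.23 4.018
v 4.026 -2.747 3.2
v 4.971 -3.982 4.293
v 3.902 -2.574 3.503
v 4.847 -3.809 4.595
v 3.668 -2.507 3.782
v 4.613 -3.741 4.874
v 3.365 -2.556 3.988
v 4.31 -3.791 5.08
v 3.045 -2.714 4.087
v 3.99 -3.948 5.179
v 2.763 -2.952 4.06
v 3.708 -4.187 5.152
v 2.569 -3.231 3.913
v 3.514 -4.466 5.006
v 2.496 -3.501 3.671
v 3.44 -4.736 4.764
v 2.556 -3.716 3.376
v 3.5 -4.951 4.468
v 2.739 -3.839 3.079
v 3.683 -5.074 4.171
v 3.013 -3.849 2.831
v 3.958 -5.083 3.923
v 3.332 -3.743 2.675
v 4.276 -4.977 3.767
v -3.24 -3.745 -0.856
v -2.59 -3.15 -1.39
v -2.4 -3.735 0.176
v -2.988 -2.77 -1.07
v -3.482 -2.762 -0.669
v -3.883 -3.13 -0.339
v -4.039 -3.733 -0.206
v -3.889 -4.34 -0.322
v -3.491 -4.721 -0.642
v -2.997 -4.729 -1.043
v -2.596 -4.361 -1.373
v -2.44 -3.758 -1.506
f 2 1 5
f 2 5 3
f 3 5 6
f 3 6 4
f 5 1 7
f 5 7 6
f 6 7 8
f 6 8 4
f 7 1 9
f 7 9 8
f 8 9 10
f 8 10 4
f 9 1 11
f 9 11 10
f 10 11 12
f 10 12 4
f 11 1 13
f 11 13 12
f 12 13 14
f 12 14 4
f 13 1 15
f 13 15 14
f 14 15 16
f 14 16 4
f 15 1 17
f 15 17 16
f 16 17 18
f 16 18 4
f 17 1 19
f 17 19 18
f 18 19 20
f 18 20 4
f 19 1 21
f 19 21 20
f 20 21 22
f 20 22 4
f 21 1 23
f 21 23 22
f 22 23 24
f 22 24 4
f 23 1 25
f 23 25 24
f 24 25 26
f 24 26 4
f 25 1 27
f 25 27 26
f 26 27 28
f 26 28 4
f 27 1 29
f 27 29 28
f 28 29 30
f 28 30 4
f 29 1 31
f 29 31 30
f 30 31 32
f 30 32 4
f 31 1 2
f 31 2 32
f 32 2 3
f 32 3 4
f 34 33 36
f 34 36 35
f 36 33 37
f 36 37 35
f 37 33 38
f 37 38 35
f 38 33 39
f 38 39 35
f 39 33 40
f 39 40 35
f 40 33 41
f 40 41 35
f 41 33 42
f 41 42 35
f 42 33 43
f 42 43 35
f 43 33 44
f 43 44 35
f 44 33 34
f 44 34 35



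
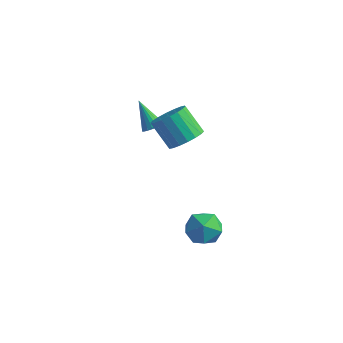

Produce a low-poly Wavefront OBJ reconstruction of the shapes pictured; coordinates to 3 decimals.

v 2.223 -3.518 1.064
v 2.889 -2.901 0.475
v 3.571 -4.019 2.065
v 4.237 -3.402 1.476
v 3.497 -2.94 2.118
v 2.664 -2.63 1.499
v 3.796 -4.29 1.041
v 2.963 -3.98 0.422
v 3.862 -3.377 0.461
v 3.677 -2.543 1.126
v 2.783 -4.377 1.414
v 2.598 -3.543 2.079
v -0.66 0.846 3.172
v -0.103 0.173 3.737
v -1.304 0.301 5.072
v -1.86 0.974 4.508
v 0.076 0.582 3.859
v -1.125 0.71 5.194
v 0.109 1.044 3.845
v -1.092 1.171 5.18
v -0.01 1.466 3.697
v -1.211 1.594 5.032
v -0.258 1.766 3.446
v -1.458 1.893 4.781
v -0.585 1.883 3.14
v -1.786 2.011 4.476
v -0.927 1.795 2.841
v -2.128 1.923 4.176
v -1.216 1.519 2.608
v -2.417 1.647 3.943
v -1.395 1.11 2.486
v -2.596 1.238 3.821
v -1.428 0.649 2.5
v -2.629 0.776 3.835
v -1.309 0.226 2.648
v -2.51 0.354 3.983
v -1.062 -0.073 2.899
v -2.262 0.054 4.234
v -0.734 -0.191 3.204
v -1.935 -0.063 4.54
v -0.392 -0.103 3.504
v -1.593 0.025 4.839
v -2.961 1.241 2.814
v -2.466 1.283 3.184
v -4.059 1.539 4.246
v -2.503 1.544 3.102
v -2.631 1.744 2.962
v -2.824 1.845 2.792
v -3.044 1.826 2.627
v -3.248 1.691 2.499
v -3.395 1.467 2.433
v -3.456 1.198 2.443
v -3.419 0.937 2.526
v -3.291 0.737 2.666
v -3.097 0.636 2.835
v -2.877 0.655 3
v -2.673 0.79 3.128
v -2.526 1.014 3.194
f 1 12 6
f 1 6 2
f 1 2 8
f 1 8 11
f 1 11 12
f 2 6 10
f 6 12 5
f 12 11 3
f 11 8 7
f 8 2 9
f 4 10 5
f 4 5 3
f 4 3 7
f 4 7 9
f 4 9 10
f 5 10 6
f 3 5 12
f 7 3 11
f 9 7 8
f 10 9 2
f 14 13 17
f 14 17 15
f 15 17 18
f 15 18 16
f 17 13 19
f 17 19 18
f 18 19 20
f 18 20 16
f 19 13 21
f 19 21 20
f 20 21 22
f 20 22 16
f 21 13 23
f 21 23 22
f 22 23 24
f 22 24 16
f 23 13 25
f 23 25 24
f 24 25 26
f 24 26 16
f 25 13 27
f 25 27 26
f 26 27 28
f 26 28 16
f 27 13 29
f 27 29 28
f 28 29 30
f 28 30 16
f 29 13 31
f 29 31 30
f 30 31 32
f 30 32 16
f 31 13 33
f 31 33 32
f 32 33 34
f 32 34 16
f 33 13 35
f 33 35 34
f 34 35 36
f 34 36 16
f 35 13 37
f 35 37 36
f 36 37 38
f 36 38 16
f 37 13 39
f 37 39 38
f 38 39 40
f 38 40 16
f 39 13 41
f 39 41 40
f 40 41 42
f 40 42 16
f 41 13 14
f 41 14 42
f 42 14 15
f 42 15 16
f 44 43 46
f 44 46 45
f 46 43 47
f 46 47 45
f 47 43 48
f 47 48 45
f 48 43 49
f 48 49 45
f 49 43 50
f 49 50 45
f 50 43 51
f 50 51 45
f 51 43 52
f 51 52 45
f 52 43 53
f 52 53 45
f 53 43 54
f 53 54 45
f 54 43 55
f 54 55 45
f 55 43 56
f 55 56 45
f 56 43 57
f 56 57 45
f 57 43 58
f 57 58 45
f 58 43 44
f 58 44 45



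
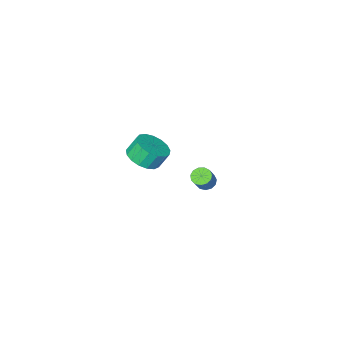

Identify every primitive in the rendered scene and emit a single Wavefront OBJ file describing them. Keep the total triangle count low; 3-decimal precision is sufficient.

v 3.054 0.957 2.697
v 3.909 0.828 3.179
v 3.422 1.054 4.104
v 2.566 1.183 3.623
v 3.91 1.288 3.067
v 3.423 1.514 3.993
v 3.715 1.673 2.871
v 3.228 1.899 3.796
v 3.368 1.894 2.635
v 2.881 2.119 3.56
v 2.95 1.9 2.413
v 2.463 2.125 3.338
v 2.555 1.69 2.256
v 2.068 1.916 3.182
v 2.274 1.312 2.201
v 1.787 1.538 3.126
v 2.172 0.853 2.259
v 1.685 1.079 3.184
v 2.272 0.418 2.417
v 1.785 0.644 3.343
v 2.551 0.106 2.64
v 2.064 0.332 3.566
v 2.945 -0.01 2.876
v 2.458 0.215 3.802
v 3.364 0.094 3.071
v 2.877 0.32 3.996
v 3.712 0.397 3.18
v 3.225 0.623 4.106
v -2.948 -2.58 -4.375
v -2.671 -2.158 -4.716
v -2.094 -1.737 -3.727
v -2.372 -2.16 -3.385
v -2.963 -2.016 -4.606
v -2.387 -1.595 -3.616
v -3.252 -2.053 -4.422
v -2.675 -1.633 -3.433
v -3.443 -2.258 -4.223
v -2.867 -1.837 -3.234
v -3.478 -2.565 -4.073
v -2.901 -2.144 -3.083
v -3.345 -2.877 -4.018
v -2.768 -2.456 -3.028
v -3.085 -3.094 -4.076
v -2.509 -2.674 -3.087
v -2.782 -3.149 -4.23
v -2.206 -2.729 -3.24
v -2.532 -3.023 -4.429
v -1.956 -2.603 -3.44
v -2.414 -2.757 -4.611
v -1.838 -2.336 -3.622
v -2.466 -2.434 -4.718
v -1.889 -2.014 -3.729
f 2 1 5
f 2 5 3
f 3 5 6
f 3 6 4
f 5 1 7
f 5 7 6
f 6 7 8
f 6 8 4
f 7 1 9
f 7 9 8
f 8 9 10
f 8 10 4
f 9 1 11
f 9 11 10
f 10 11 12
f 10 12 4
f 11 1 13
f 11 13 12
f 12 13 14
f 12 14 4
f 13 1 15
f 13 15 14
f 14 15 16
f 14 16 4
f 15 1 17
f 15 17 16
f 16 17 18
f 16 18 4
f 17 1 19
f 17 19 18
f 18 19 20
f 18 20 4
f 19 1 21
f 19 21 20
f 20 21 22
f 20 22 4
f 21 1 23
f 21 23 22
f 22 23 24
f 22 24 4
f 23 1 25
f 23 25 24
f 24 25 26
f 24 26 4
f 25 1 27
f 25 27 26
f 26 27 28
f 26 28 4
f 27 1 2
f 27 2 28
f 28 2 3
f 28 3 4
f 30 29 33
f 30 33 31
f 31 33 34
f 31 34 32
f 33 29 35
f 33 35 34
f 34 35 36
f 34 36 32
f 35 29 37
f 35 37 36
f 36 37 38
f 36 38 32
f 37 29 39
f 37 39 38
f 38 39 40
f 38 40 32
f 39 29 41
f 39 41 40
f 40 41 42
f 40 42 32
f 41 29 43
f 41 43 42
f 42 43 44
f 42 44 32
f 43 29 45
f 43 45 44
f 44 45 46
f 44 46 32
f 45 29 47
f 45 47 46
f 46 47 48
f 46 48 32
f 47 29 49
f 47 49 48
f 48 49 50
f 48 50 32
f 49 29 51
f 49 51 50
f 50 51 52
f 50 52 32
f 51 29 30
f 51 30 52
f 52 30 31
f 52 31 32



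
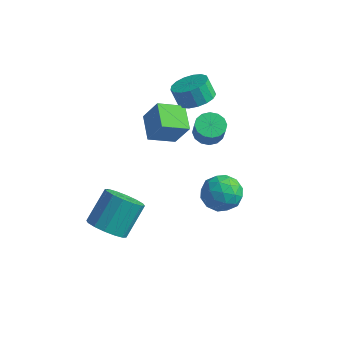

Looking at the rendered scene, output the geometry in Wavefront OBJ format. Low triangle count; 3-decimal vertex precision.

v -0.186 2.752 2.007
v 0.603 3.264 2.375
v 0.135 3.261 3.381
v -0.654 2.748 3.013
v 0.296 3.61 2.233
v -0.172 3.606 3.24
v -0.121 3.759 2.04
v -0.589 3.756 3.047
v -0.553 3.677 1.839
v -1.021 3.674 2.846
v -0.901 3.384 1.677
v -1.369 3.381 2.683
v -1.085 2.945 1.59
v -1.553 2.942 2.596
v -1.064 2.463 1.598
v -1.531 2.459 2.605
v -0.841 2.046 1.7
v -1.308 2.043 2.707
v -0.468 1.791 1.873
v -0.935 1.788 2.879
v -0.03 1.756 2.076
v -0.498 1.753 3.082
v 0.371 1.949 2.263
v -0.096 1.946 3.27
v 0.645 2.326 2.391
v 0.178 2.323 3.398
v 0.729 2.801 2.432
v 0.261 2.797 3.438
v 1.398 1.296 1.234
v 2.083 1.034 0.915
v 2.428 0.703 1.928
v 1.742 0.964 2.246
v 2.157 1.428 1.018
v 2.501 1.097 2.031
v 2.027 1.786 1.18
v 2.372 1.455 2.193
v 1.729 2.014 1.356
v 2.073 1.682 2.368
v 1.342 2.048 1.499
v 1.686 1.717 2.512
v 0.97 1.881 1.571
v 1.314 1.55 2.584
v 0.712 1.557 1.552
v 1.057 1.226 2.565
v 0.639 1.163 1.449
v 0.983 0.832 2.462
v 0.768 0.805 1.287
v 1.113 0.474 2.3
v 1.067 0.578 1.112
v 1.411 0.246 2.124
v 1.454 0.543 0.968
v 1.798 0.212 1.981
v 1.826 0.71 0.896
v 2.17 0.379 1.909
v -1.325 -3.726 -3.967
v -0.649 -3.139 -4.606
v -0.499 -1.707 -3.132
v -1.175 -2.294 -2.493
v -1.172 -2.952 -4.734
v -1.021 -1.521 -3.26
v -1.736 -2.973 -4.656
v -1.585 -1.542 -3.182
v -2.189 -3.195 -4.394
v -2.039 -1.764 -2.92
v -2.412 -3.56 -4.017
v -2.261 -2.128 -2.543
v -2.343 -3.969 -3.627
v -2.192 -2.537 -2.153
v -2.001 -4.313 -3.328
v -1.851 -2.881 -1.854
v -1.479 -4.499 -3.2
v -1.328 -3.068 -1.726
v -0.915 -4.478 -3.278
v -0.764 -3.047 -1.804
v -0.461 -4.256 -3.54
v -0.311 -2.825 -2.066
v -0.239 -3.892 -3.917
v -0.088 -2.46 -2.443
v -0.308 -3.483 -4.307
v -0.157 -2.051 -2.833
v 3.113 1.114 -3.586
v 3.568 0.468 -2.756
v 1.492 1.132 -2.684
v 1.947 0.486 -1.854
v 2.29 1.571 -1.988
v 3.291 1.56 -2.546
v 1.769 0.04 -2.894
v 2.77 0.029 -3.452
v 2.737 -0.196 -2.328
v 3.059 0.751 -1.768
v 2.001 0.849 -3.672
v 2.323 1.796 -3.112
v 3.482 0.79 -3.25
v 1.578 0.81 -2.19
v 1.779 1.448 -2.269
v 2.046 1.069 -1.781
v 3.32 1.432 -3.127
v 3.587 1.052 -2.639
v 2.836 1.7 -2.187
v 1.473 0.548 -2.801
v 1.74 0.168 -2.313
v 3.014 0.531 -3.659
v 3.281 0.152 -3.171
v 2.224 -0.1 -3.253
v 3.262 0.02 -2.511
v 2.309 0.03 -1.981
v 2.204 -0.232 -2.592
v 2.793 -0.239 -2.92
v 3.451 0.576 -2.182
v 2.499 0.586 -1.652
v 2.7 1.224 -1.73
v 3.288 1.218 -2.058
v 2.963 0.186 -1.931
v 2.561 1.014 -3.788
v 1.609 1.024 -3.258
v 1.772 0.382 -3.382
v 2.36 0.376 -3.71
v 2.751 1.57 -3.459
v 1.798 1.58 -2.929
v 2.267 1.839 -2.52
v 2.856 1.832 -2.848
v 2.097 1.414 -3.509
v -2.265 0.998 0.907
v -1.459 1.079 2.287
v -1.351 2.111 0.308
v -0.546 2.192 1.688
v -1.274 -0.092 0.392
v -0.469 -0.011 1.772
v -0.361 1.021 -0.207
v 0.445 1.102 1.173
f 2 1 5
f 2 5 3
f 3 5 6
f 3 6 4
f 5 1 7
f 5 7 6
f 6 7 8
f 6 8 4
f 7 1 9
f 7 9 8
f 8 9 10
f 8 10 4
f 9 1 11
f 9 11 10
f 10 11 12
f 10 12 4
f 11 1 13
f 11 13 12
f 12 13 14
f 12 14 4
f 13 1 15
f 13 15 14
f 14 15 16
f 14 16 4
f 15 1 17
f 15 17 16
f 16 17 18
f 16 18 4
f 17 1 19
f 17 19 18
f 18 19 20
f 18 20 4
f 19 1 21
f 19 21 20
f 20 21 22
f 20 22 4
f 21 1 23
f 21 23 22
f 22 23 24
f 22 24 4
f 23 1 25
f 23 25 24
f 24 25 26
f 24 26 4
f 25 1 27
f 25 27 26
f 26 27 28
f 26 28 4
f 27 1 2
f 27 2 28
f 28 2 3
f 28 3 4
f 30 29 33
f 30 33 31
f 31 33 34
f 31 34 32
f 33 29 35
f 33 35 34
f 34 35 36
f 34 36 32
f 35 29 37
f 35 37 36
f 36 37 38
f 36 38 32
f 37 29 39
f 37 39 38
f 38 39 40
f 38 40 32
f 39 29 41
f 39 41 40
f 40 41 42
f 40 42 32
f 41 29 43
f 41 43 42
f 42 43 44
f 42 44 32
f 43 29 45
f 43 45 44
f 44 45 46
f 44 46 32
f 45 29 47
f 45 47 46
f 46 47 48
f 46 48 32
f 47 29 49
f 47 49 48
f 48 49 50
f 48 50 32
f 49 29 51
f 49 51 50
f 50 51 52
f 50 52 32
f 51 29 53
f 51 53 52
f 52 53 54
f 52 54 32
f 53 29 30
f 53 30 54
f 54 30 31
f 54 31 32
f 56 55 59
f 56 59 57
f 57 59 60
f 57 60 58
f 59 55 61
f 59 61 60
f 60 61 62
f 60 62 58
f 61 55 63
f 61 63 62
f 62 63 64
f 62 64 58
f 63 55 65
f 63 65 64
f 64 65 66
f 64 66 58
f 65 55 67
f 65 67 66
f 66 67 68
f 66 68 58
f 67 55 69
f 67 69 68
f 68 69 70
f 68 70 58
f 69 55 71
f 69 71 70
f 70 71 72
f 70 72 58
f 71 55 73
f 71 73 72
f 72 73 74
f 72 74 58
f 73 55 75
f 73 75 74
f 74 75 76
f 74 76 58
f 75 55 77
f 75 77 76
f 76 77 78
f 76 78 58
f 77 55 79
f 77 79 78
f 78 79 80
f 78 80 58
f 79 55 56
f 79 56 80
f 80 56 57
f 80 57 58
f 81 118 97
f 118 92 121
f 97 121 86
f 118 121 97
f 81 97 93
f 97 86 98
f 93 98 82
f 97 98 93
f 81 93 102
f 93 82 103
f 102 103 88
f 93 103 102
f 81 102 114
f 102 88 117
f 114 117 91
f 102 117 114
f 81 114 118
f 114 91 122
f 118 122 92
f 114 122 118
f 82 98 109
f 98 86 112
f 109 112 90
f 98 112 109
f 86 121 99
f 121 92 120
f 99 120 85
f 121 120 99
f 92 122 119
f 122 91 115
f 119 115 83
f 122 115 119
f 91 117 116
f 117 88 104
f 116 104 87
f 117 104 116
f 88 103 108
f 103 82 105
f 108 105 89
f 103 105 108
f 84 110 96
f 110 90 111
f 96 111 85
f 110 111 96
f 84 96 94
f 96 85 95
f 94 95 83
f 96 95 94
f 84 94 101
f 94 83 100
f 101 100 87
f 94 100 101
f 84 101 106
f 101 87 107
f 106 107 89
f 101 107 106
f 84 106 110
f 106 89 113
f 110 113 90
f 106 113 110
f 85 111 99
f 111 90 112
f 99 112 86
f 111 112 99
f 83 95 119
f 95 85 120
f 119 120 92
f 95 120 119
f 87 100 116
f 100 83 115
f 116 115 91
f 100 115 116
f 89 107 108
f 107 87 104
f 108 104 88
f 107 104 108
f 90 113 109
f 113 89 105
f 109 105 82
f 113 105 109
f 124 126 123
f 127 124 123
f 123 126 125
f 125 127 123
f 124 130 126
f 128 124 127
f 128 130 124
f 126 130 125
f 129 127 125
f 125 130 129
f 129 128 127
f 130 128 129



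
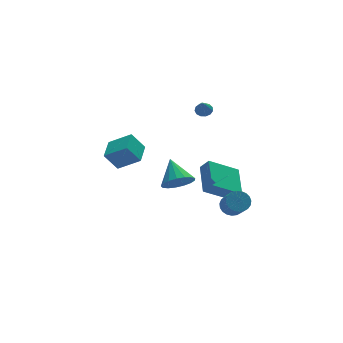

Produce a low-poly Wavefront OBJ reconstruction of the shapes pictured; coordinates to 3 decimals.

v 0.064 0.74 -2.417
v 0.648 0.214 -1.783
v 0.196 2.18 -1.343
v 0.962 0.415 -2.091
v 1.071 0.69 -2.473
v 0.948 0.977 -2.843
v 0.623 1.209 -3.114
v 0.17 1.335 -3.226
v -0.308 1.324 -3.153
v -0.7 1.179 -2.911
v -0.918 0.934 -2.555
v -0.911 0.645 -2.168
v -0.68 0.377 -1.838
v -0.279 0.193 -1.64
v 0.2 0.134 -1.62
v -3.862 0.093 0.266
v -2.835 -0.732 1.137
v -4.559 0.352 1.332
v -3.531 -0.474 2.204
v -3.109 1.254 0.476
v -2.081 0.428 1.348
v -3.805 1.512 1.543
v -2.778 0.687 2.414
v 2.562 -1.229 -3.344
v 0.79 -1.013 -2.238
v 3.222 0.616 -2.646
v 1.45 0.831 -1.54
v 2.93 -1.611 -2.68
v 1.158 -1.396 -1.574
v 3.59 0.233 -1.982
v 1.818 0.449 -0.876
v 3.207 4.138 0.902
v 3.645 4.326 1.157
v 2.853 3.642 1.878
v 3.43 4.539 1.187
v 3.144 4.625 1.128
v 2.878 4.557 0.997
v 2.717 4.355 0.836
v 2.711 4.085 0.696
v 2.862 3.832 0.621
v 3.123 3.676 0.636
v 3.41 3.667 0.736
v 3.633 3.807 0.888
v 3.72 4.053 1.045
v 1.565 -3.138 -2.242
v 1.928 -2.729 -1.789
v 1.798 -3.793 -0.725
v 1.435 -4.202 -1.178
v 1.649 -2.645 -1.738
v 1.52 -3.708 -0.674
v 1.356 -2.646 -1.775
v 1.227 -3.709 -0.711
v 1.1 -2.732 -1.892
v 0.97 -3.795 -0.828
v 0.923 -2.888 -2.07
v 0.793 -3.952 -1.006
v 0.858 -3.088 -2.278
v 0.728 -4.151 -1.214
v 0.914 -3.296 -2.479
v 0.785 -4.359 -1.415
v 1.084 -3.477 -2.639
v 0.954 -4.541 -1.575
v 1.336 -3.599 -2.731
v 1.206 -4.663 -1.667
v 1.628 -3.642 -2.738
v 1.498 -4.706 -1.674
v 1.909 -3.598 -2.659
v 1.78 -4.661 -1.595
v 2.131 -3.474 -2.509
v 2.001 -4.538 -1.445
v 2.255 -3.292 -2.312
v 2.125 -4.356 -1.248
v 2.259 -3.084 -2.103
v 2.129 -4.147 -1.039
v 2.143 -2.884 -1.918
v 2.014 -3.948 -0.854
f 2 1 4
f 2 4 3
f 4 1 5
f 4 5 3
f 5 1 6
f 5 6 3
f 6 1 7
f 6 7 3
f 7 1 8
f 7 8 3
f 8 1 9
f 8 9 3
f 9 1 10
f 9 10 3
f 10 1 11
f 10 11 3
f 11 1 12
f 11 12 3
f 12 1 13
f 12 13 3
f 13 1 14
f 13 14 3
f 14 1 15
f 14 15 3
f 15 1 2
f 15 2 3
f 17 19 16
f 20 17 16
f 16 19 18
f 18 20 16
f 17 23 19
f 21 17 20
f 21 23 17
f 19 23 18
f 22 20 18
f 18 23 22
f 22 21 20
f 23 21 22
f 25 27 24
f 28 25 24
f 24 27 26
f 26 28 24
f 25 31 27
f 29 25 28
f 29 31 25
f 27 31 26
f 30 28 26
f 26 31 30
f 30 29 28
f 31 29 30
f 33 32 35
f 33 35 34
f 35 32 36
f 35 36 34
f 36 32 37
f 36 37 34
f 37 32 38
f 37 38 34
f 38 32 39
f 38 39 34
f 39 32 40
f 39 40 34
f 40 32 41
f 40 41 34
f 41 32 42
f 41 42 34
f 42 32 43
f 42 43 34
f 43 32 44
f 43 44 34
f 44 32 33
f 44 33 34
f 46 45 49
f 46 49 47
f 47 49 50
f 47 50 48
f 49 45 51
f 49 51 50
f 50 51 52
f 50 52 48
f 51 45 53
f 51 53 52
f 52 53 54
f 52 54 48
f 53 45 55
f 53 55 54
f 54 55 56
f 54 56 48
f 55 45 57
f 55 57 56
f 56 57 58
f 56 58 48
f 57 45 59
f 57 59 58
f 58 59 60
f 58 60 48
f 59 45 61
f 59 61 60
f 60 61 62
f 60 62 48
f 61 45 63
f 61 63 62
f 62 63 64
f 62 64 48
f 63 45 65
f 63 65 64
f 64 65 66
f 64 66 48
f 65 45 67
f 65 67 66
f 66 67 68
f 66 68 48
f 67 45 69
f 67 69 68
f 68 69 70
f 68 70 48
f 69 45 71
f 69 71 70
f 70 71 72
f 70 72 48
f 71 45 73
f 71 73 72
f 72 73 74
f 72 74 48
f 73 45 75
f 73 75 74
f 74 75 76
f 74 76 48
f 75 45 46
f 75 46 76
f 76 46 47
f 76 47 48



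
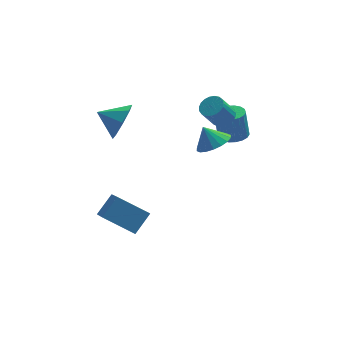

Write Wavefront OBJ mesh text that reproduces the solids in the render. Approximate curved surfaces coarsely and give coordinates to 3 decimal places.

v -2.146 -0.306 -2.316
v -3.52 0.31 -1.465
v -2.165 1.387 -3.574
v -3.54 2.004 -2.723
v -1.38 0.296 -1.517
v -2.755 0.913 -0.666
v -1.4 1.99 -2.775
v -2.774 2.606 -1.924
v 2.973 3.262 0.964
v 3.689 3.384 1.032
v 3.524 3.54 2.485
v 2.807 3.418 2.416
v 3.569 3.682 0.987
v 3.403 3.839 2.439
v 3.331 3.898 0.936
v 3.165 4.054 2.389
v 3.022 3.987 0.891
v 2.856 4.143 2.344
v 2.703 3.932 0.861
v 2.537 4.088 2.313
v 2.437 3.745 0.851
v 2.272 3.901 2.303
v 2.278 3.462 0.863
v 2.113 3.618 2.315
v 2.256 3.14 0.895
v 2.091 3.296 2.348
v 2.377 2.841 0.941
v 2.211 2.998 2.393
v 2.615 2.626 0.991
v 2.449 2.782 2.444
v 2.924 2.537 1.036
v 2.758 2.693 2.489
v 3.243 2.592 1.067
v 3.077 2.748 2.519
v 3.508 2.779 1.077
v 3.343 2.935 2.529
v 3.667 3.062 1.065
v 3.502 3.218 2.517
v 2.42 2.942 2.578
v 2.949 2.77 2.85
v 2.33 2.486 3.874
v 1.8 2.658 3.602
v 2.936 3.02 2.912
v 2.317 2.736 3.936
v 2.834 3.257 2.916
v 2.214 2.972 3.94
v 2.659 3.439 2.861
v 2.04 3.154 3.885
v 2.444 3.535 2.758
v 1.825 3.251 3.782
v 2.224 3.529 2.623
v 1.605 3.244 3.647
v 2.038 3.421 2.481
v 1.419 3.137 3.505
v 1.918 3.231 2.355
v 1.299 2.946 3.379
v 1.885 2.99 2.268
v 1.266 2.706 3.292
v 1.944 2.742 2.235
v 1.325 2.457 3.259
v 2.085 2.528 2.261
v 1.466 2.243 3.285
v 2.284 2.385 2.342
v 1.665 2.101 3.365
v 2.507 2.339 2.463
v 1.888 2.055 3.487
v 2.714 2.398 2.605
v 2.095 2.113 3.629
v 2.871 2.55 2.742
v 2.252 2.265 3.766
v -2.204 2.701 3.025
v -1.693 3.152 3.77
v -3.276 3.139 3.495
v -1.778 3.608 3.152
v -2.113 3.533 2.459
v -2.501 2.971 2.098
v -2.715 2.25 2.279
v -2.63 1.794 2.898
v -2.295 1.87 3.59
v -1.907 2.432 3.952
v 1.514 0.561 2.743
v 2.223 0.339 3.175
v 1.086 0.899 3.617
v 2.296 0.7 3.072
v 2.214 1.033 2.903
v 1.994 1.273 2.702
v 1.678 1.372 2.51
v 1.33 1.311 2.363
v 1.018 1.101 2.292
v 0.804 0.784 2.31
v 0.731 0.423 2.414
v 0.813 0.089 2.583
v 1.033 -0.151 2.784
v 1.349 -0.25 2.976
v 1.697 -0.189 3.122
v 2.009 0.022 3.193
f 2 4 1
f 5 2 1
f 1 4 3
f 3 5 1
f 2 8 4
f 6 2 5
f 6 8 2
f 4 8 3
f 7 5 3
f 3 8 7
f 7 6 5
f 8 6 7
f 10 9 13
f 10 13 11
f 11 13 14
f 11 14 12
f 13 9 15
f 13 15 14
f 14 15 16
f 14 16 12
f 15 9 17
f 15 17 16
f 16 17 18
f 16 18 12
f 17 9 19
f 17 19 18
f 18 19 20
f 18 20 12
f 19 9 21
f 19 21 20
f 20 21 22
f 20 22 12
f 21 9 23
f 21 23 22
f 22 23 24
f 22 24 12
f 23 9 25
f 23 25 24
f 24 25 26
f 24 26 12
f 25 9 27
f 25 27 26
f 26 27 28
f 26 28 12
f 27 9 29
f 27 29 28
f 28 29 30
f 28 30 12
f 29 9 31
f 29 31 30
f 30 31 32
f 30 32 12
f 31 9 33
f 31 33 32
f 32 33 34
f 32 34 12
f 33 9 35
f 33 35 34
f 34 35 36
f 34 36 12
f 35 9 37
f 35 37 36
f 36 37 38
f 36 38 12
f 37 9 10
f 37 10 38
f 38 10 11
f 38 11 12
f 40 39 43
f 40 43 41
f 41 43 44
f 41 44 42
f 43 39 45
f 43 45 44
f 44 45 46
f 44 46 42
f 45 39 47
f 45 47 46
f 46 47 48
f 46 48 42
f 47 39 49
f 47 49 48
f 48 49 50
f 48 50 42
f 49 39 51
f 49 51 50
f 50 51 52
f 50 52 42
f 51 39 53
f 51 53 52
f 52 53 54
f 52 54 42
f 53 39 55
f 53 55 54
f 54 55 56
f 54 56 42
f 55 39 57
f 55 57 56
f 56 57 58
f 56 58 42
f 57 39 59
f 57 59 58
f 58 59 60
f 58 60 42
f 59 39 61
f 59 61 60
f 60 61 62
f 60 62 42
f 61 39 63
f 61 63 62
f 62 63 64
f 62 64 42
f 63 39 65
f 63 65 64
f 64 65 66
f 64 66 42
f 65 39 67
f 65 67 66
f 66 67 68
f 66 68 42
f 67 39 69
f 67 69 68
f 68 69 70
f 68 70 42
f 69 39 40
f 69 40 70
f 70 40 41
f 70 41 42
f 72 71 74
f 72 74 73
f 74 71 75
f 74 75 73
f 75 71 76
f 75 76 73
f 76 71 77
f 76 77 73
f 77 71 78
f 77 78 73
f 78 71 79
f 78 79 73
f 79 71 80
f 79 80 73
f 80 71 72
f 80 72 73
f 82 81 84
f 82 84 83
f 84 81 85
f 84 85 83
f 85 81 86
f 85 86 83
f 86 81 87
f 86 87 83
f 87 81 88
f 87 88 83
f 88 81 89
f 88 89 83
f 89 81 90
f 89 90 83
f 90 81 91
f 90 91 83
f 91 81 92
f 91 92 83
f 92 81 93
f 92 93 83
f 93 81 94
f 93 94 83
f 94 81 95
f 94 95 83
f 95 81 96
f 95 96 83
f 96 81 82
f 96 82 83



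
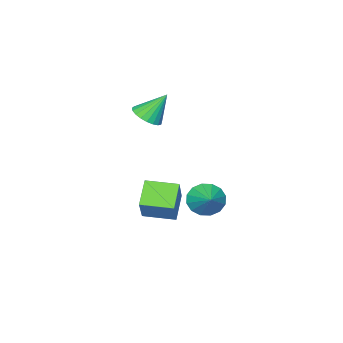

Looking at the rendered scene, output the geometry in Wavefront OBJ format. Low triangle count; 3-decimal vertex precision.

v -2.506 -1.721 -5.157
v -3.553 -2.295 -4.154
v -3.385 -0.305 -5.265
v -4.432 -0.879 -4.261
v -1.468 -0.961 -3.639
v -2.515 -1.535 -2.635
v -2.347 0.455 -3.746
v -3.394 -0.119 -2.743
v -2.8 2.038 -2.744
v -2.054 1.769 -3.268
v -1.94 3.042 -2.036
v -2.266 2.131 -3.525
v -2.621 2.468 -3.572
v -3.024 2.69 -3.398
v -3.367 2.737 -3.048
v -3.557 2.597 -2.617
v -3.545 2.307 -2.22
v -3.334 1.944 -1.964
v -2.979 1.607 -1.917
v -2.576 1.385 -2.091
v -2.233 1.338 -2.44
v -2.042 1.479 -2.871
v -3.38 -2.15 1.209
v -2.99 -2.746 1.69
v -4.04 -1.45 2.611
v -2.743 -2.488 1.677
v -2.606 -2.171 1.583
v -2.604 -1.85 1.425
v -2.735 -1.582 1.229
v -2.978 -1.411 1.029
v -3.291 -1.369 0.861
v -3.619 -1.461 0.753
v -3.906 -1.673 0.724
v -4.102 -1.967 0.778
v -4.173 -2.292 0.907
v -4.107 -2.594 1.089
v -3.916 -2.818 1.291
v -3.632 -2.927 1.479
v -3.304 -2.902 1.62
f 2 4 1
f 5 2 1
f 1 4 3
f 3 5 1
f 2 8 4
f 6 2 5
f 6 8 2
f 4 8 3
f 7 5 3
f 3 8 7
f 7 6 5
f 8 6 7
f 10 9 12
f 10 12 11
f 12 9 13
f 12 13 11
f 13 9 14
f 13 14 11
f 14 9 15
f 14 15 11
f 15 9 16
f 15 16 11
f 16 9 17
f 16 17 11
f 17 9 18
f 17 18 11
f 18 9 19
f 18 19 11
f 19 9 20
f 19 20 11
f 20 9 21
f 20 21 11
f 21 9 22
f 21 22 11
f 22 9 10
f 22 10 11
f 24 23 26
f 24 26 25
f 26 23 27
f 26 27 25
f 27 23 28
f 27 28 25
f 28 23 29
f 28 29 25
f 29 23 30
f 29 30 25
f 30 23 31
f 30 31 25
f 31 23 32
f 31 32 25
f 32 23 33
f 32 33 25
f 33 23 34
f 33 34 25
f 34 23 35
f 34 35 25
f 35 23 36
f 35 36 25
f 36 23 37
f 36 37 25
f 37 23 38
f 37 38 25
f 38 23 39
f 38 39 25
f 39 23 24
f 39 24 25



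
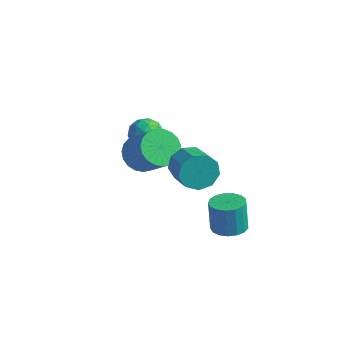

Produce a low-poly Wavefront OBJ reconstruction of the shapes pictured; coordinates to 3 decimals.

v -1.227 -1.496 1.564
v -0.729 -2.034 0.944
v 0.546 -2.341 2.236
v 0.047 -1.804 2.856
v -0.576 -1.67 0.881
v 0.698 -1.978 2.172
v -0.536 -1.277 0.935
v 0.738 -1.584 2.226
v -0.616 -0.921 1.098
v 0.658 -1.229 2.389
v -0.801 -0.665 1.342
v 0.473 -0.973 2.633
v -1.06 -0.553 1.624
v 0.214 -0.86 2.915
v -1.348 -0.603 1.896
v -0.074 -0.911 3.187
v -1.615 -0.808 2.111
v -0.341 -1.116 3.402
v -1.815 -1.132 2.231
v -0.54 -1.44 3.522
v -1.913 -1.519 2.236
v -0.639 -1.827 3.527
v -1.893 -1.902 2.124
v -0.619 -2.21 3.416
v -1.757 -2.215 1.916
v -0.483 -2.522 3.208
v -1.53 -2.403 1.647
v -0.256 -2.711 2.939
v -1.251 -2.435 1.364
v 0.023 -2.742 2.655
v -0.967 -2.304 1.116
v 0.307 -2.612 2.407
v 1.293 -1.555 2.232
v 1.794 -1.334 1.504
v 2.887 -2.045 2.041
v 2.387 -2.265 2.768
v 1.859 -0.901 1.947
v 2.952 -1.612 2.483
v 1.659 -0.773 2.522
v 2.752 -1.484 3.059
v 1.288 -1.012 2.962
v 2.381 -1.722 3.499
v 0.92 -1.504 3.06
v 2.013 -2.215 3.597
v 0.726 -2.02 2.77
v 1.819 -2.731 3.307
v 0.798 -2.318 2.229
v 1.891 -3.029 2.765
v 1.102 -2.259 1.689
v 2.195 -2.97 2.225
v 1.495 -1.871 1.402
v 2.588 -2.581 1.939
v 2.812 -0.64 -1.941
v 3.55 -0.292 -1.858
v 3.306 -0.131 -0.356
v 2.568 -0.48 -0.439
v 3.311 0.011 -1.93
v 3.066 0.171 -0.428
v 2.957 0.164 -2.004
v 2.713 0.325 -0.502
v 2.57 0.133 -2.063
v 2.326 0.294 -0.561
v 2.239 -0.075 -2.095
v 1.995 0.086 -0.593
v 2.039 -0.412 -2.091
v 1.795 -0.251 -0.589
v 2.016 -0.802 -2.053
v 1.772 -0.641 -0.551
v 2.176 -1.155 -1.989
v 1.931 -0.994 -0.488
v 2.481 -1.39 -1.914
v 2.237 -1.229 -0.413
v 2.862 -1.453 -1.846
v 2.618 -1.292 -0.344
v 3.232 -1.33 -1.799
v 2.987 -1.17 -0.297
v 3.505 -1.049 -1.784
v 3.261 -0.889 -0.283
v 3.62 -0.675 -1.806
v 3.376 -0.514 -0.304
v -2.535 1.552 0.539
v -2.045 0.896 0.774
v -3.575 0.684 0.286
v -3.085 0.028 0.521
v -3.349 0.593 1.102
v -2.706 1.129 1.258
v -2.914 0.451 -0.198
v -2.271 0.987 -0.042
v -2.279 0.216 0.319
v -2.548 0.303 1.122
v -3.072 1.277 -0.062
v -3.341 1.364 0.741
v -2.199 1.3 0.679
v -3.421 0.28 0.381
v -3.576 0.612 0.723
v -3.288 0.226 0.861
v -2.587 1.437 0.963
v -2.299 1.052 1.101
v -3.065 0.873 1.294
v -3.321 0.528 -0.041
v -3.033 0.143 0.097
v -2.332 1.354 0.199
v -2.044 0.968 0.337
v -2.555 0.707 -0.234
v -2.048 0.515 0.549
v -2.66 0.005 0.401
v -2.559 0.253 -0.022
v -2.181 0.568 0.07
v -2.206 0.566 1.022
v -2.818 0.056 0.873
v -2.972 0.388 1.214
v -2.595 0.703 1.306
v -2.344 0.166 0.754
v -2.802 1.524 0.187
v -3.414 1.014 0.038
v -3.025 0.877 -0.246
v -2.648 1.192 -0.154
v -2.96 1.575 0.659
v -3.572 1.065 0.511
v -3.439 1.012 0.99
v -3.061 1.327 1.082
v -3.276 1.414 0.306
f 2 1 5
f 2 5 3
f 3 5 6
f 3 6 4
f 5 1 7
f 5 7 6
f 6 7 8
f 6 8 4
f 7 1 9
f 7 9 8
f 8 9 10
f 8 10 4
f 9 1 11
f 9 11 10
f 10 11 12
f 10 12 4
f 11 1 13
f 11 13 12
f 12 13 14
f 12 14 4
f 13 1 15
f 13 15 14
f 14 15 16
f 14 16 4
f 15 1 17
f 15 17 16
f 16 17 18
f 16 18 4
f 17 1 19
f 17 19 18
f 18 19 20
f 18 20 4
f 19 1 21
f 19 21 20
f 20 21 22
f 20 22 4
f 21 1 23
f 21 23 22
f 22 23 24
f 22 24 4
f 23 1 25
f 23 25 24
f 24 25 26
f 24 26 4
f 25 1 27
f 25 27 26
f 26 27 28
f 26 28 4
f 27 1 29
f 27 29 28
f 28 29 30
f 28 30 4
f 29 1 31
f 29 31 30
f 30 31 32
f 30 32 4
f 31 1 2
f 31 2 32
f 32 2 3
f 32 3 4
f 34 33 37
f 34 37 35
f 35 37 38
f 35 38 36
f 37 33 39
f 37 39 38
f 38 39 40
f 38 40 36
f 39 33 41
f 39 41 40
f 40 41 42
f 40 42 36
f 41 33 43
f 41 43 42
f 42 43 44
f 42 44 36
f 43 33 45
f 43 45 44
f 44 45 46
f 44 46 36
f 45 33 47
f 45 47 46
f 46 47 48
f 46 48 36
f 47 33 49
f 47 49 48
f 48 49 50
f 48 50 36
f 49 33 51
f 49 51 50
f 50 51 52
f 50 52 36
f 51 33 34
f 51 34 52
f 52 34 35
f 52 35 36
f 54 53 57
f 54 57 55
f 55 57 58
f 55 58 56
f 57 53 59
f 57 59 58
f 58 59 60
f 58 60 56
f 59 53 61
f 59 61 60
f 60 61 62
f 60 62 56
f 61 53 63
f 61 63 62
f 62 63 64
f 62 64 56
f 63 53 65
f 63 65 64
f 64 65 66
f 64 66 56
f 65 53 67
f 65 67 66
f 66 67 68
f 66 68 56
f 67 53 69
f 67 69 68
f 68 69 70
f 68 70 56
f 69 53 71
f 69 71 70
f 70 71 72
f 70 72 56
f 71 53 73
f 71 73 72
f 72 73 74
f 72 74 56
f 73 53 75
f 73 75 74
f 74 75 76
f 74 76 56
f 75 53 77
f 75 77 76
f 76 77 78
f 76 78 56
f 77 53 79
f 77 79 78
f 78 79 80
f 78 80 56
f 79 53 54
f 79 54 80
f 80 54 55
f 80 55 56
f 81 118 97
f 118 92 121
f 97 121 86
f 118 121 97
f 81 97 93
f 97 86 98
f 93 98 82
f 97 98 93
f 81 93 102
f 93 82 103
f 102 103 88
f 93 103 102
f 81 102 114
f 102 88 117
f 114 117 91
f 102 117 114
f 81 114 118
f 114 91 122
f 118 122 92
f 114 122 118
f 82 98 109
f 98 86 112
f 109 112 90
f 98 112 109
f 86 121 99
f 121 92 120
f 99 120 85
f 121 120 99
f 92 122 119
f 122 91 115
f 119 115 83
f 122 115 119
f 91 117 116
f 117 88 104
f 116 104 87
f 117 104 116
f 88 103 108
f 103 82 105
f 108 105 89
f 103 105 108
f 84 110 96
f 110 90 111
f 96 111 85
f 110 111 96
f 84 96 94
f 96 85 95
f 94 95 83
f 96 95 94
f 84 94 101
f 94 83 100
f 101 100 87
f 94 100 101
f 84 101 106
f 101 87 107
f 106 107 89
f 101 107 106
f 84 106 110
f 106 89 113
f 110 113 90
f 106 113 110
f 85 111 99
f 111 90 112
f 99 112 86
f 111 112 99
f 83 95 119
f 95 85 120
f 119 120 92
f 95 120 119
f 87 100 116
f 100 83 115
f 116 115 91
f 100 115 116
f 89 107 108
f 107 87 104
f 108 104 88
f 107 104 108
f 90 113 109
f 113 89 105
f 109 105 82
f 113 105 109



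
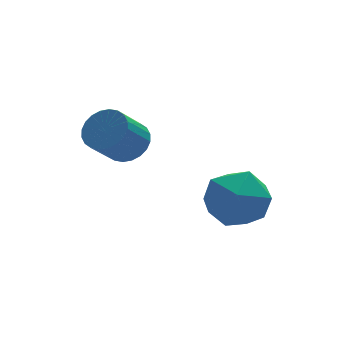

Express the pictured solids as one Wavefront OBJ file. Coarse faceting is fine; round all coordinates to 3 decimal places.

v -0.709 3.898 -0.457
v -0.076 3.59 -0.056
v -0.939 3.113 0.938
v -1.571 3.422 0.537
v -0.093 3.88 0.069
v -0.956 3.403 1.063
v -0.203 4.172 0.113
v -1.066 3.696 1.107
v -0.39 4.423 0.071
v -1.253 3.947 1.065
v -0.626 4.595 -0.052
v -1.489 4.118 0.943
v -0.874 4.66 -0.236
v -1.737 4.183 0.758
v -1.097 4.609 -0.454
v -1.96 4.132 0.54
v -1.261 4.45 -0.672
v -2.124 3.973 0.322
v -1.341 4.207 -0.858
v -2.204 3.73 0.136
v -1.324 3.917 -0.983
v -2.187 3.44 0.011
v -1.214 3.624 -1.027
v -2.077 3.148 -0.033
v -1.027 3.373 -0.985
v -1.89 2.897 0.009
v -0.791 3.202 -0.863
v -1.654 2.725 0.132
v -0.543 3.137 -0.678
v -1.406 2.66 0.316
v -0.32 3.188 -0.46
v -1.183 2.711 0.534
v -0.156 3.347 -0.242
v -1.019 2.87 0.752
v 0.878 1.438 -1.851
v 1.773 1.733 -1.128
v 1.567 -0.353 -1.972
v 2.462 -0.058 -1.249
v 1.353 -0.118 -0.827
v 0.927 0.989 -0.752
v 2.413 0.391 -2.348
v 1.987 1.498 -2.273
v 2.722 1.087 -1.435
v 2.067 0.772 -0.495
v 1.273 0.608 -2.605
v 0.618 0.293 -1.665
f 2 1 5
f 2 5 3
f 3 5 6
f 3 6 4
f 5 1 7
f 5 7 6
f 6 7 8
f 6 8 4
f 7 1 9
f 7 9 8
f 8 9 10
f 8 10 4
f 9 1 11
f 9 11 10
f 10 11 12
f 10 12 4
f 11 1 13
f 11 13 12
f 12 13 14
f 12 14 4
f 13 1 15
f 13 15 14
f 14 15 16
f 14 16 4
f 15 1 17
f 15 17 16
f 16 17 18
f 16 18 4
f 17 1 19
f 17 19 18
f 18 19 20
f 18 20 4
f 19 1 21
f 19 21 20
f 20 21 22
f 20 22 4
f 21 1 23
f 21 23 22
f 22 23 24
f 22 24 4
f 23 1 25
f 23 25 24
f 24 25 26
f 24 26 4
f 25 1 27
f 25 27 26
f 26 27 28
f 26 28 4
f 27 1 29
f 27 29 28
f 28 29 30
f 28 30 4
f 29 1 31
f 29 31 30
f 30 31 32
f 30 32 4
f 31 1 33
f 31 33 32
f 32 33 34
f 32 34 4
f 33 1 2
f 33 2 34
f 34 2 3
f 34 3 4
f 35 46 40
f 35 40 36
f 35 36 42
f 35 42 45
f 35 45 46
f 36 40 44
f 40 46 39
f 46 45 37
f 45 42 41
f 42 36 43
f 38 44 39
f 38 39 37
f 38 37 41
f 38 41 43
f 38 43 44
f 39 44 40
f 37 39 46
f 41 37 45
f 43 41 42
f 44 43 36

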